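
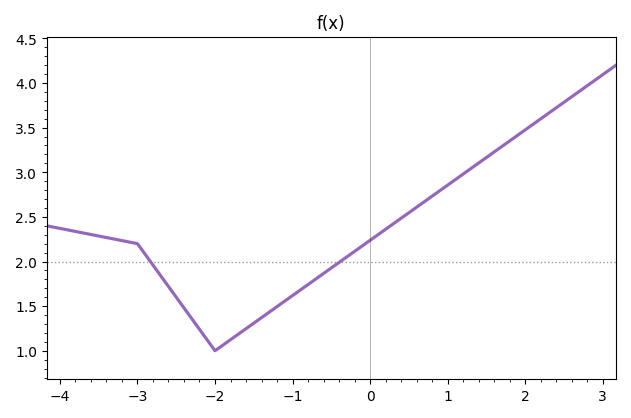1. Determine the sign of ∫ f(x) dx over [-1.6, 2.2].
positive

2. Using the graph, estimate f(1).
2.85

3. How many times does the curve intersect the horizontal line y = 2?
2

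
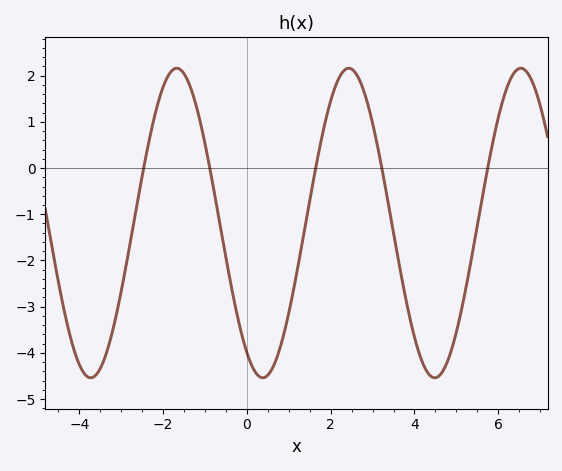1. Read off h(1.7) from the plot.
0.27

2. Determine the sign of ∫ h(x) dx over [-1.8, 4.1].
negative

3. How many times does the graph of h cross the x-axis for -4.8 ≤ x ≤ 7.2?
5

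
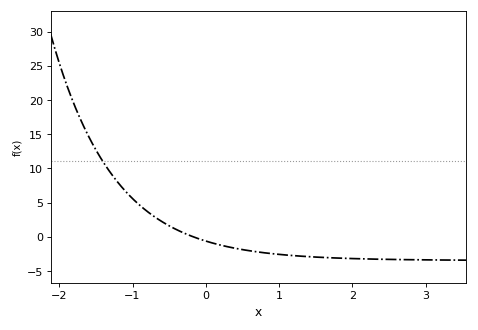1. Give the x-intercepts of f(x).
-0.173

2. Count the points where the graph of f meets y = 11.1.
1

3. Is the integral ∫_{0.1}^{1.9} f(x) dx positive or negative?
negative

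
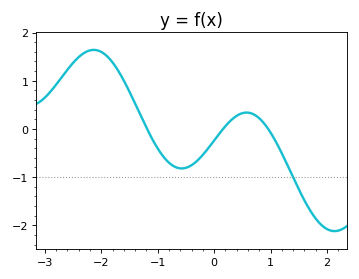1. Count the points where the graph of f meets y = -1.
1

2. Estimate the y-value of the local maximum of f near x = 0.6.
0.3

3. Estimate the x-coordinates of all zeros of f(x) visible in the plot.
-1.2, 0.2, 1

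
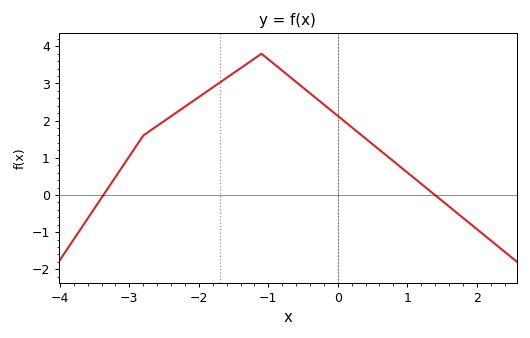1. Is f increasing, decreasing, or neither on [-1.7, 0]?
neither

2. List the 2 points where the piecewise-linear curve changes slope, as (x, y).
(-2.8, 1.6); (-1.1, 3.8)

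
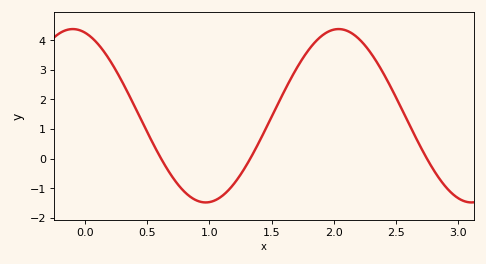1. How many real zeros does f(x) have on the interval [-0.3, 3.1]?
3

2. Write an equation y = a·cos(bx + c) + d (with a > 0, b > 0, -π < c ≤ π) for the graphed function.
y = 2.93cos(2.94x + 0.29) + 1.45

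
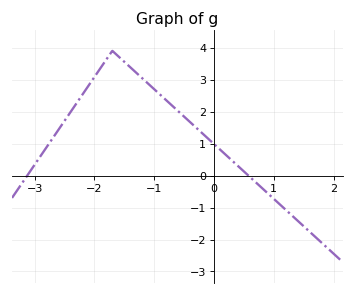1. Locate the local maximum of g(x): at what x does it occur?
-1.7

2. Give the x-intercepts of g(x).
-3.1, 0.6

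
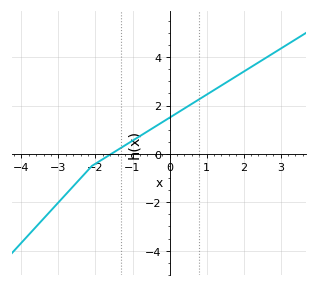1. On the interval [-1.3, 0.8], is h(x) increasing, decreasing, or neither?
increasing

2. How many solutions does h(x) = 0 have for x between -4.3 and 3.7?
1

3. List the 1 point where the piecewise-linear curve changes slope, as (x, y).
(-2.1, -0.5)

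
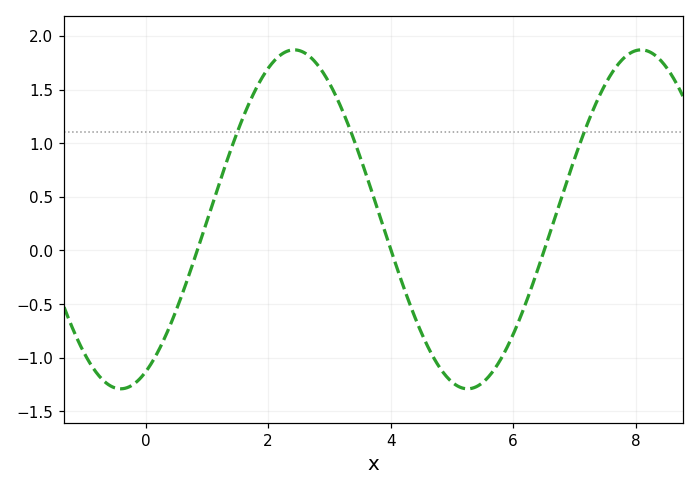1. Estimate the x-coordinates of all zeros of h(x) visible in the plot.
0.844, 4.01, 6.5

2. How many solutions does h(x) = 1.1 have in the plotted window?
3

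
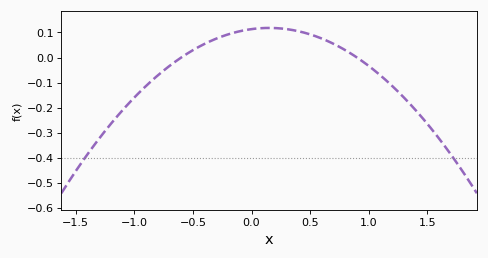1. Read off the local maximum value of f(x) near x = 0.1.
0.118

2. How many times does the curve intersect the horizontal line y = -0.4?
2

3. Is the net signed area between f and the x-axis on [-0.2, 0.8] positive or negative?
positive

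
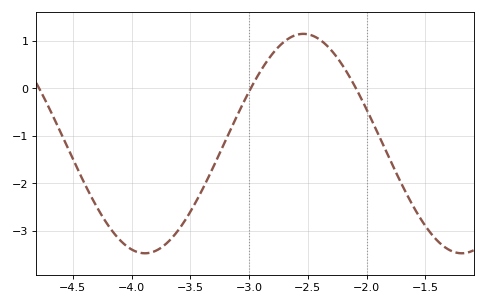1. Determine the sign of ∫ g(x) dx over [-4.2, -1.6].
negative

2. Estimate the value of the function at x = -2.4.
1.03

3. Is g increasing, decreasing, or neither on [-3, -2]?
neither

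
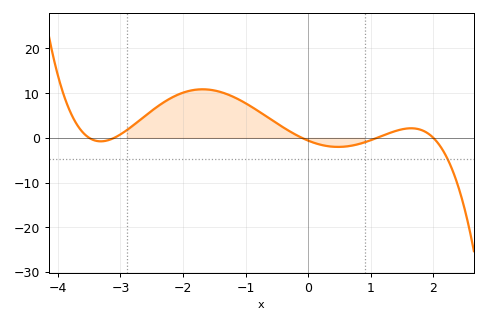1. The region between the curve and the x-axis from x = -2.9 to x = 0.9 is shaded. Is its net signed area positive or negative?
positive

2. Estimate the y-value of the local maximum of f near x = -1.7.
10.9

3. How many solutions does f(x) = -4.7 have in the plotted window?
1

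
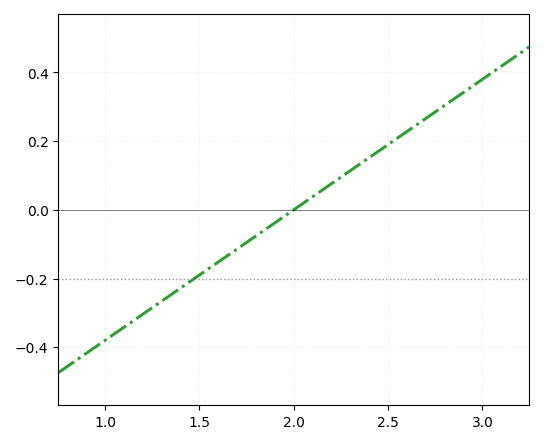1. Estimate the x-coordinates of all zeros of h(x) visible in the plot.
2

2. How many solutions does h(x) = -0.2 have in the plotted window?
1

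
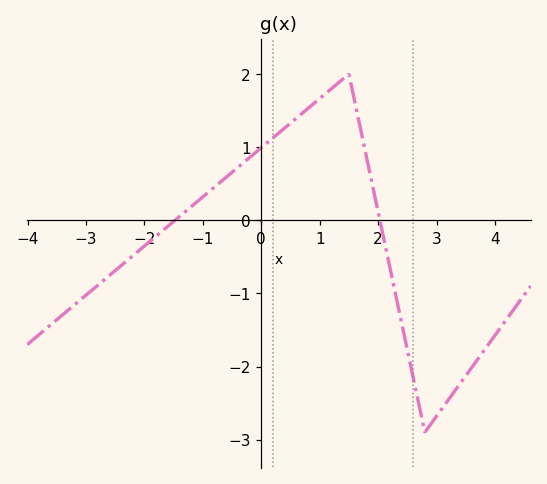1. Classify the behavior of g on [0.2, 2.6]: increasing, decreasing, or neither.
neither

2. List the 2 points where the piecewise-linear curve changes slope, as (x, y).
(1.5, 2); (2.8, -2.9)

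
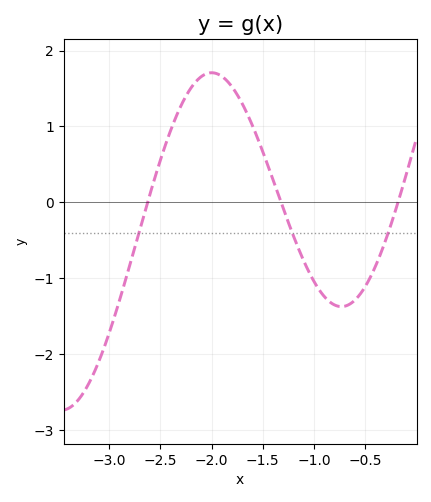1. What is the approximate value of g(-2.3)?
1.27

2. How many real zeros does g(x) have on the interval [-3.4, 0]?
3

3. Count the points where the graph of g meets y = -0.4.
3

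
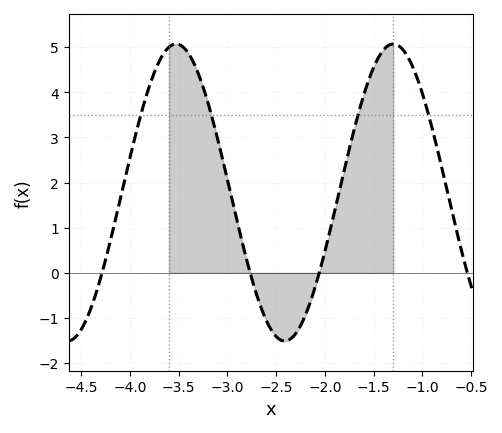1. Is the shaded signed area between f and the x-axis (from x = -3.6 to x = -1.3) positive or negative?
positive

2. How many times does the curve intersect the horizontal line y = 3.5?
4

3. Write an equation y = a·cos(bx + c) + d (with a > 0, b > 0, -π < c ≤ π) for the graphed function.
y = 3.29cos(2.8x - 2.6) + 1.78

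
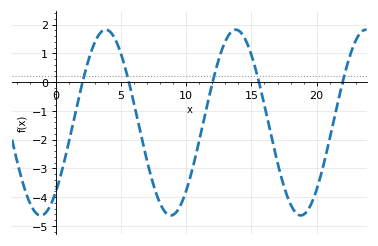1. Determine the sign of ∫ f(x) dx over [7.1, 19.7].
negative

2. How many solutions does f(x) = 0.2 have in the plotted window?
5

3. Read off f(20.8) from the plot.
-2.4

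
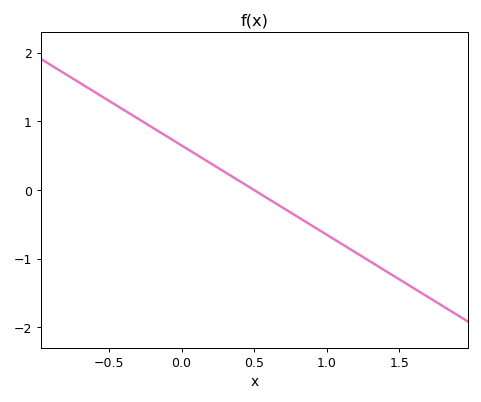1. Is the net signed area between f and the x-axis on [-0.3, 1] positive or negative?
positive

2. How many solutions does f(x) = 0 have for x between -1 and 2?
1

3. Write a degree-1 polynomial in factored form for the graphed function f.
y = -1.3(x - 0.5)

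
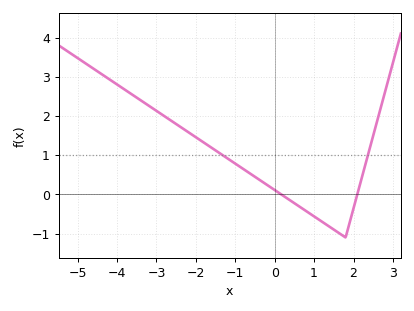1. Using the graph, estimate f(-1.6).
1.2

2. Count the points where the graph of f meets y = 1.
2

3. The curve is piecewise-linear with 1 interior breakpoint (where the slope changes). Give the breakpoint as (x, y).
(1.8, -1.1)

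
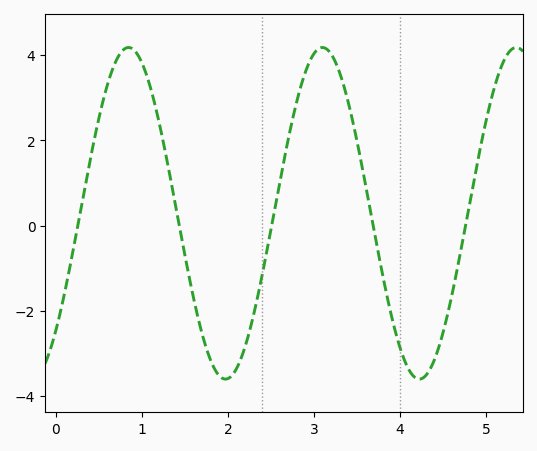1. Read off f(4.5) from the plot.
-2.6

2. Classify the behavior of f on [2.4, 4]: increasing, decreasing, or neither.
neither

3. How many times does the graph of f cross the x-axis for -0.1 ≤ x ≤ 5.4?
5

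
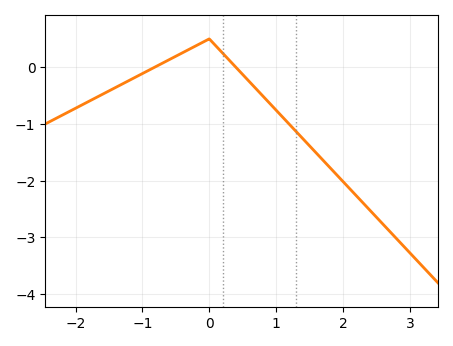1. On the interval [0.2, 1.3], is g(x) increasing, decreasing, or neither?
decreasing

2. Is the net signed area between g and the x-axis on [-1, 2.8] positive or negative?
negative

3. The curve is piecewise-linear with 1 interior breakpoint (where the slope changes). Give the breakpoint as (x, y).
(0, 0.5)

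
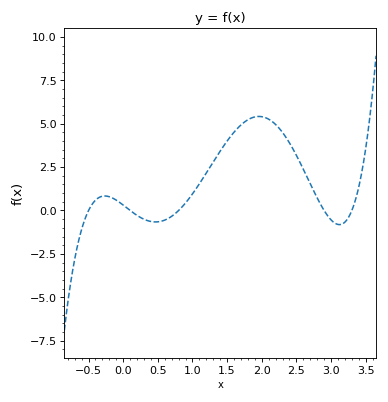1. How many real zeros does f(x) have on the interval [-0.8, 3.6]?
5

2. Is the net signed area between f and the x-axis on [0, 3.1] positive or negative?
positive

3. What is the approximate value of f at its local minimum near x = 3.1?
-0.8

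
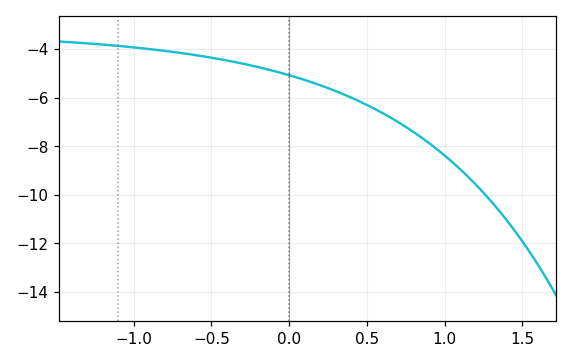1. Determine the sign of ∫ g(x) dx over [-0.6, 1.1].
negative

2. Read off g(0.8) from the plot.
-7.42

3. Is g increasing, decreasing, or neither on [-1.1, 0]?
decreasing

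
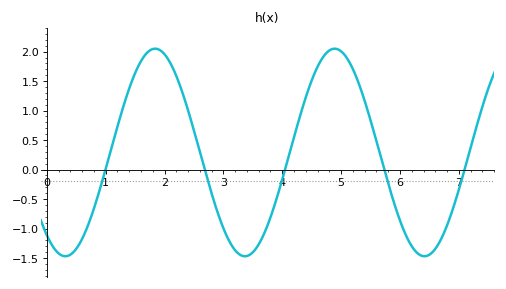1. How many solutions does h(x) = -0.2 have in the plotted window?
5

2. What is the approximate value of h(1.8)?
2.05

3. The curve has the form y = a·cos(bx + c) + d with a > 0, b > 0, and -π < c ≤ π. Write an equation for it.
y = 1.76cos(2.1x + 2.5) + 0.29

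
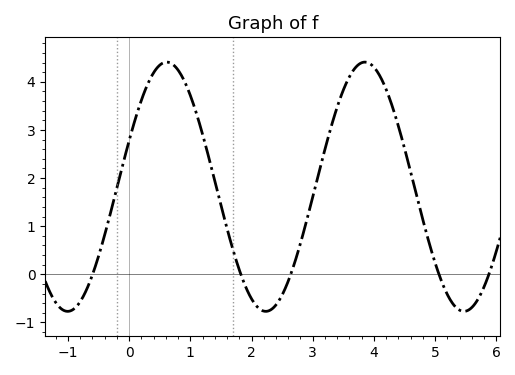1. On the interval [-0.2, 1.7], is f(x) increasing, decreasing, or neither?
neither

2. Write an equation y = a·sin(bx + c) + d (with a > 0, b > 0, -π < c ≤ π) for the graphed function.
y = 2.59sin(1.94x + 0.38) + 1.82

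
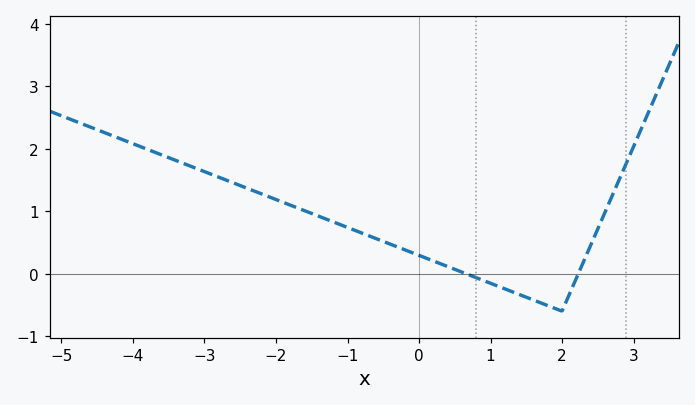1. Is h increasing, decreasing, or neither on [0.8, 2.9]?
neither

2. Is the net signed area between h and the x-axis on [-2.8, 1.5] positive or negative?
positive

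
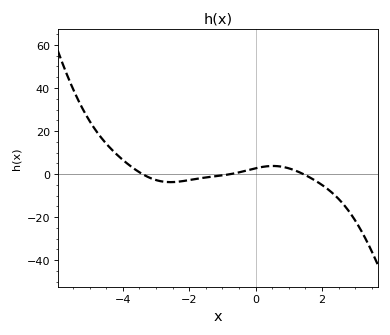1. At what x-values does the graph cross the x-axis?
-3.41, -0.758, 1.44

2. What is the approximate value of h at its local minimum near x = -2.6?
-3.72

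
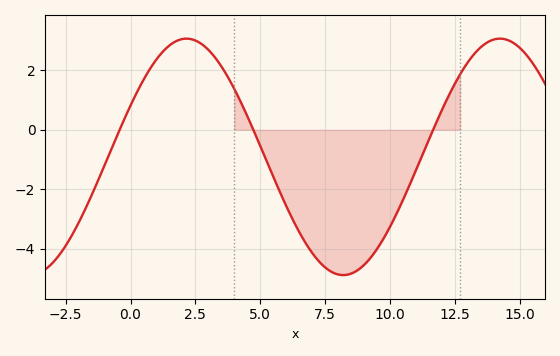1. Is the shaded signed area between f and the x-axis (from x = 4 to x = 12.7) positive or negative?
negative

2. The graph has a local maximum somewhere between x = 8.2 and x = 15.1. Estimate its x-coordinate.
14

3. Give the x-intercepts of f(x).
-0.5, 4.5, 11.5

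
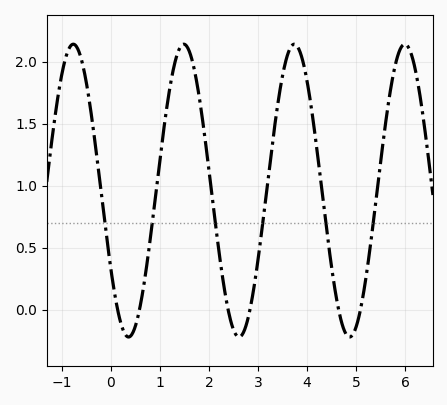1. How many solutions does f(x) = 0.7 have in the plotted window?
6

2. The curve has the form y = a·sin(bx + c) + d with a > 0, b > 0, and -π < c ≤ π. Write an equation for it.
y = 1.18sin(2.8x - 2.6) + 0.96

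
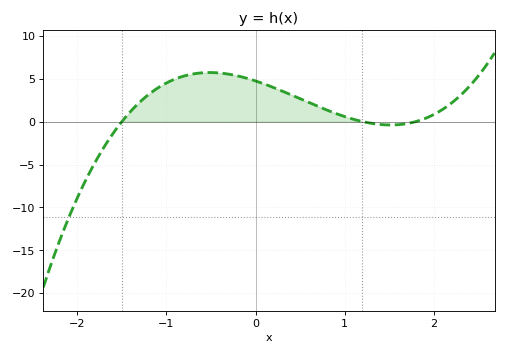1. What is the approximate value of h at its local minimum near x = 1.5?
-0.5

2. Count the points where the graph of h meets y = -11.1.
1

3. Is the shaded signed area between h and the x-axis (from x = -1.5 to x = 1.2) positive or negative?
positive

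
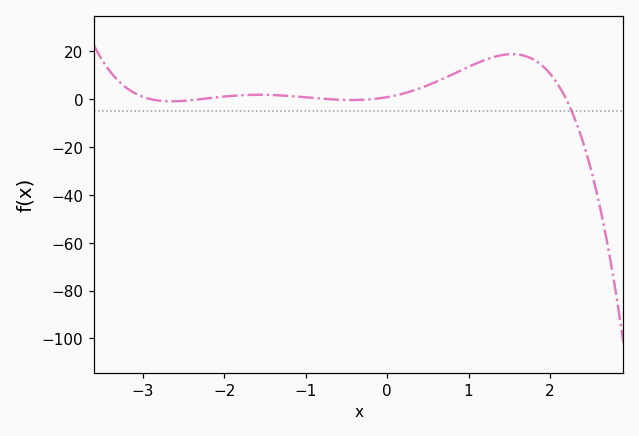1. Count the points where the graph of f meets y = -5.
1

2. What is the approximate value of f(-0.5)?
0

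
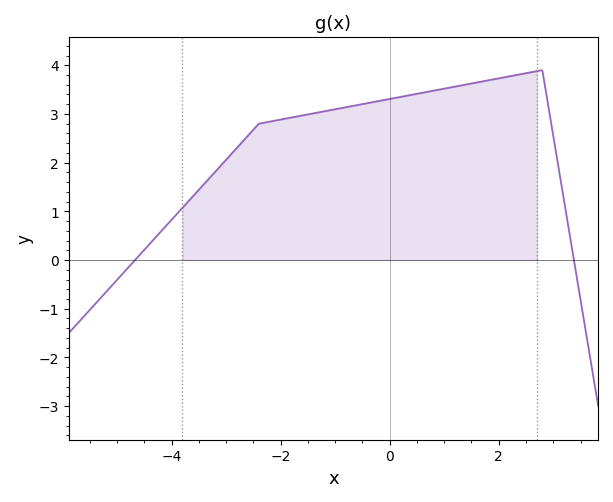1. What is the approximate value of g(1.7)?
3.67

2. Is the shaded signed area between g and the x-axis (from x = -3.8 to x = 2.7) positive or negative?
positive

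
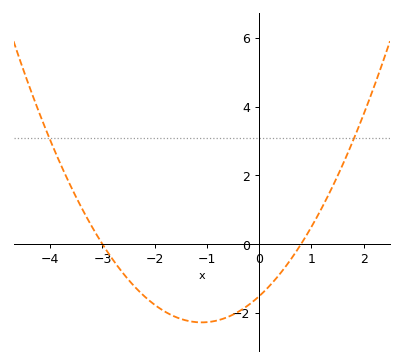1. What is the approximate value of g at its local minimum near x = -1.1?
-2.2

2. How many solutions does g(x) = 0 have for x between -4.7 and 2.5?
2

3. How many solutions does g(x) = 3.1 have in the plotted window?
2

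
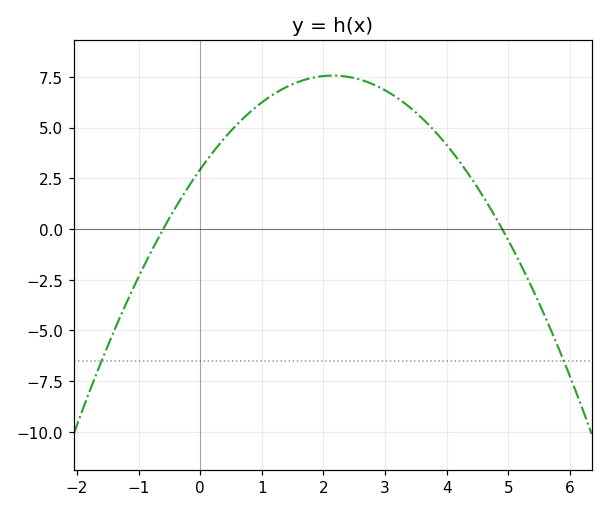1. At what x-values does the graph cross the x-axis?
-0.6, 4.8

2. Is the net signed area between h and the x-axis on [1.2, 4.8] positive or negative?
positive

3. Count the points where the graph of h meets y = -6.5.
2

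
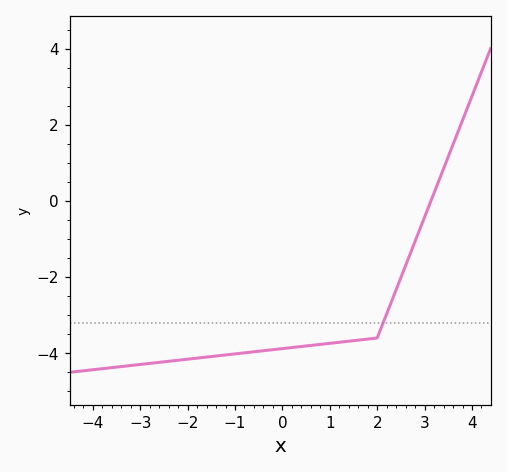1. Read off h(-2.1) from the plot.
-4.17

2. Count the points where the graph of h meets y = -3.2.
1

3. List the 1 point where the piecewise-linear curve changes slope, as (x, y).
(2, -3.6)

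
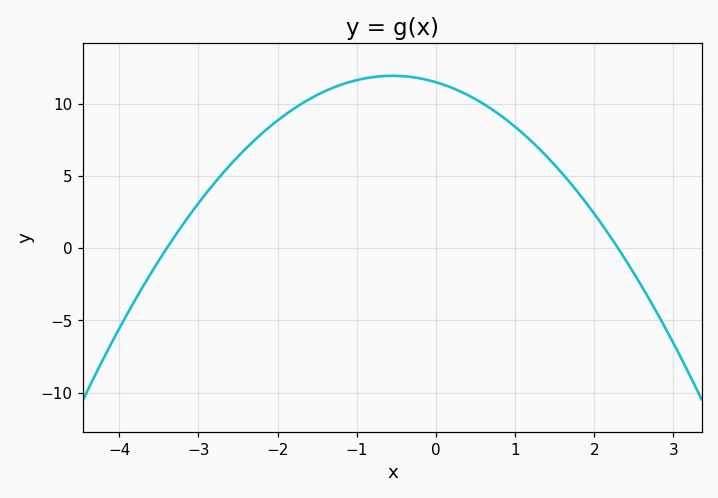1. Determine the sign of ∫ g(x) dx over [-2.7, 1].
positive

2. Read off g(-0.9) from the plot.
12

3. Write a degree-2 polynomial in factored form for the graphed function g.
y = -1.47(x + 3.4)(x - 2.3)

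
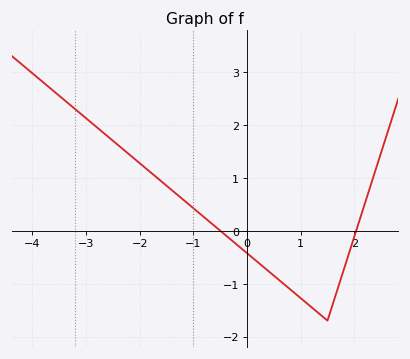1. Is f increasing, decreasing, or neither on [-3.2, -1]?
decreasing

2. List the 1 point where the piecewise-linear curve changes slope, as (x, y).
(1.5, -1.7)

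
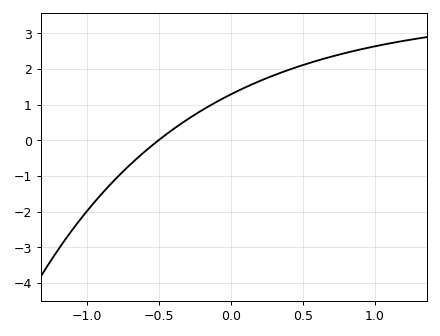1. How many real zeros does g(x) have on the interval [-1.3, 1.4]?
1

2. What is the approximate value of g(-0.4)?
0.311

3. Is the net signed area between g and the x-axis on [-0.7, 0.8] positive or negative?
positive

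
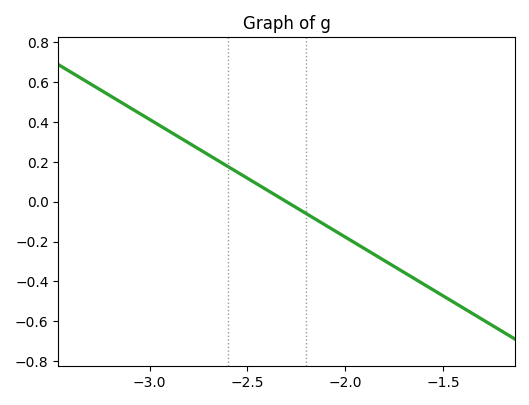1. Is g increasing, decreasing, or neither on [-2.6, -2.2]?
decreasing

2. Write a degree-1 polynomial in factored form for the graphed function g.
y = -0.59(x + 2.3)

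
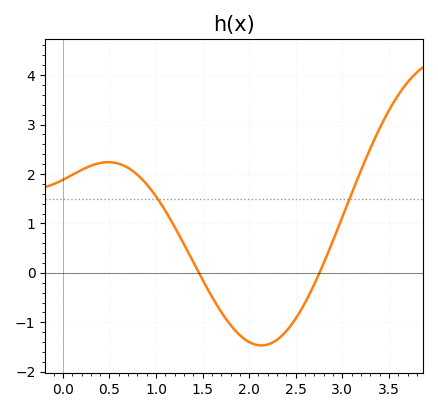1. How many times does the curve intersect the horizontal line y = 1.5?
2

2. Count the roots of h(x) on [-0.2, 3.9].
2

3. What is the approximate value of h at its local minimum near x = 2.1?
-1.5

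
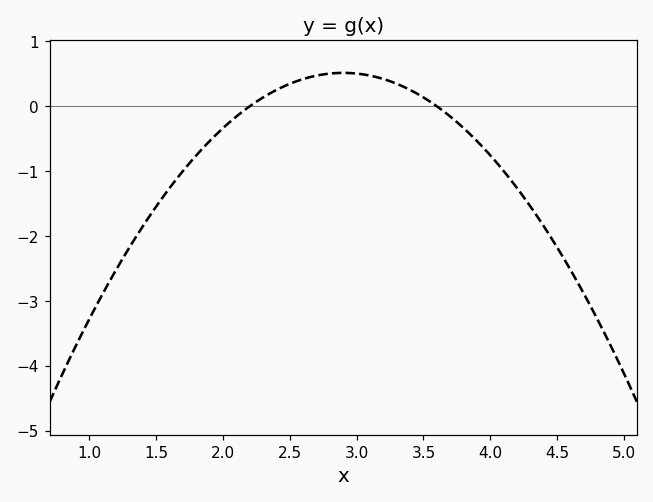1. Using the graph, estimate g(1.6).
-1.3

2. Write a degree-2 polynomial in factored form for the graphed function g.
y = -1.05(x - 2.2)(x - 3.6)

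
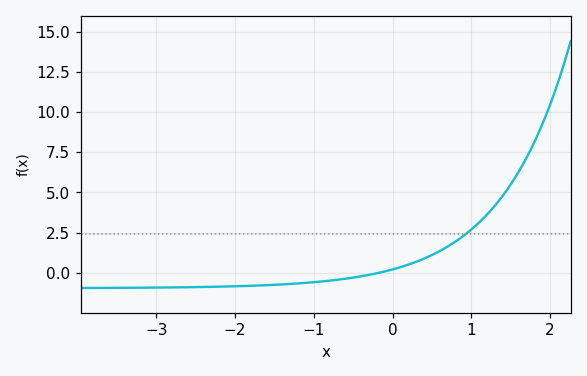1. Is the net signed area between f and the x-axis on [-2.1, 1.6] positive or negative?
positive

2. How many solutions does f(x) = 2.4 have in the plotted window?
1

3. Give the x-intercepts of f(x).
-0.2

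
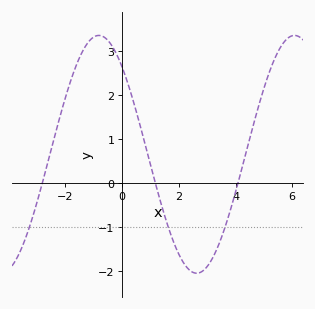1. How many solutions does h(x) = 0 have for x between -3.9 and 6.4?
3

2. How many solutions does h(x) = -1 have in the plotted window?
3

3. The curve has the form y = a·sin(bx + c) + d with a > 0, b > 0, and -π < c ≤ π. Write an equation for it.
y = 2.7sin(0.91x + 2.3) + 0.66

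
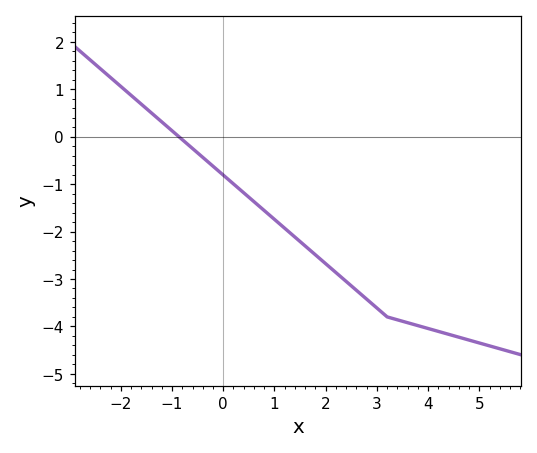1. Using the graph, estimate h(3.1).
-3.7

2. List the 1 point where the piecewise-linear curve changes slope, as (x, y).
(3.2, -3.8)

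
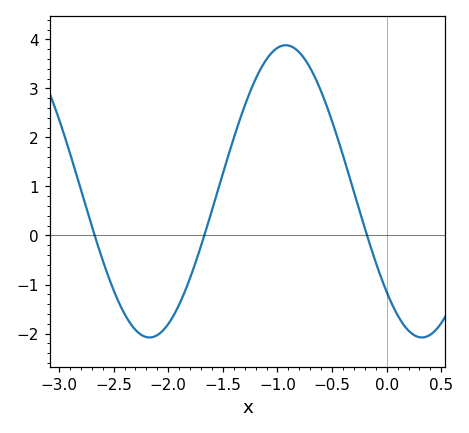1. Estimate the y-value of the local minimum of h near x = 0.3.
-2.1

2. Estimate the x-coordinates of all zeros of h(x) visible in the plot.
-2.65, -1.65, -0.2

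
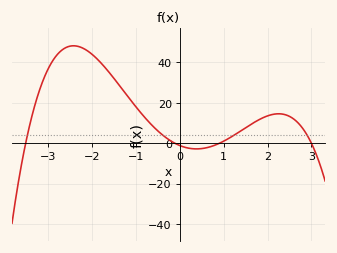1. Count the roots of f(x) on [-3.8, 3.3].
4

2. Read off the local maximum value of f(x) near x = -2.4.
48.2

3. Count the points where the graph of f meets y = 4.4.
4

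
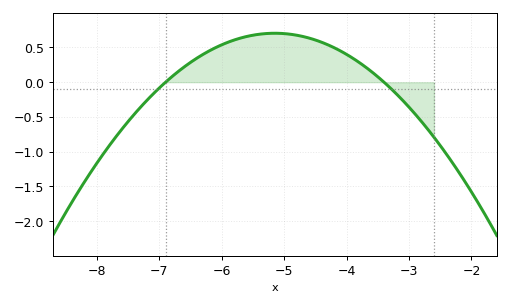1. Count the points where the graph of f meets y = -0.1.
2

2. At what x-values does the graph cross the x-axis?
-6.9, -3.4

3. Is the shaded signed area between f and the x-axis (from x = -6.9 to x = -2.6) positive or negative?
positive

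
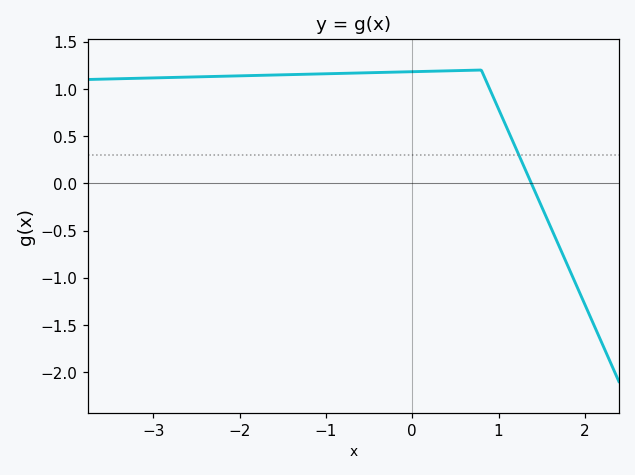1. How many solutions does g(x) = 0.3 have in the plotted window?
1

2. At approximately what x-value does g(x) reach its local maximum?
0.798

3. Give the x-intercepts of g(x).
1.38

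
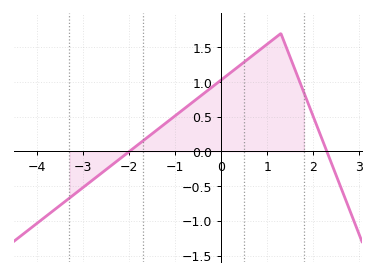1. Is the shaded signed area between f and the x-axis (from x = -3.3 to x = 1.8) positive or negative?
positive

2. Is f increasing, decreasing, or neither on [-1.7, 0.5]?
increasing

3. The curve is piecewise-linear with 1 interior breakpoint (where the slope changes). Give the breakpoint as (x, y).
(1.3, 1.7)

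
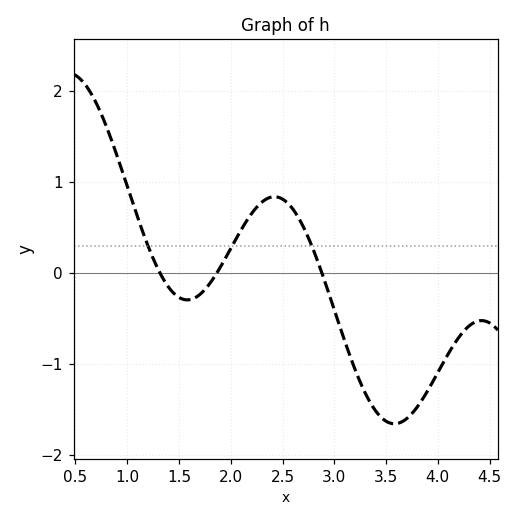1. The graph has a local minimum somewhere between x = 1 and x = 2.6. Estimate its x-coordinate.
1.6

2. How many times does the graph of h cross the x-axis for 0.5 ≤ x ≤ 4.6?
3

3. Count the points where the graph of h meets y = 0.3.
3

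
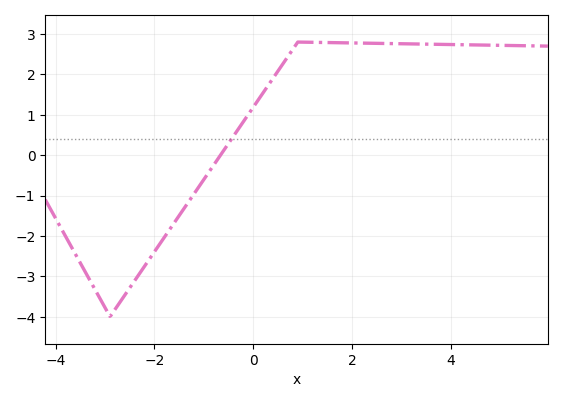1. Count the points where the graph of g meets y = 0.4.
1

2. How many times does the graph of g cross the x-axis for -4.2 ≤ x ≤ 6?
1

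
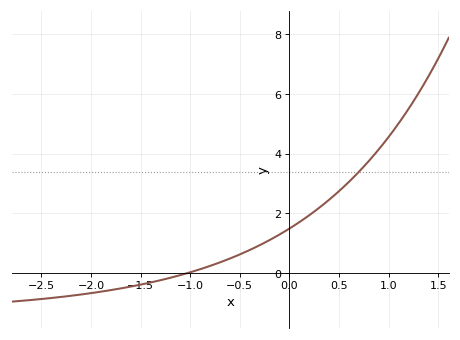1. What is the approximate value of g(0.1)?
1.8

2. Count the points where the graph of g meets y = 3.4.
1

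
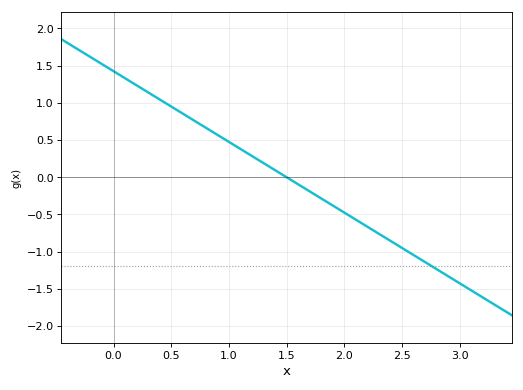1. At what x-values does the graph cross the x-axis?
1.5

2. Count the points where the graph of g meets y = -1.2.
1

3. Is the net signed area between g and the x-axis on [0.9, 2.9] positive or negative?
negative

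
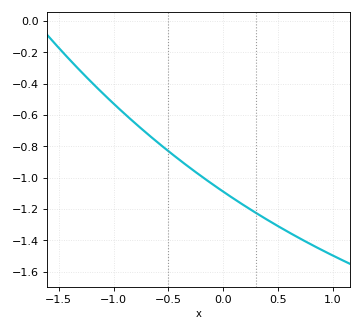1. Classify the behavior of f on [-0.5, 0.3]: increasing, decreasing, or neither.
decreasing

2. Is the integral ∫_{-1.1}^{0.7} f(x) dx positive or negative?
negative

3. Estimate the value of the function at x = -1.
-0.528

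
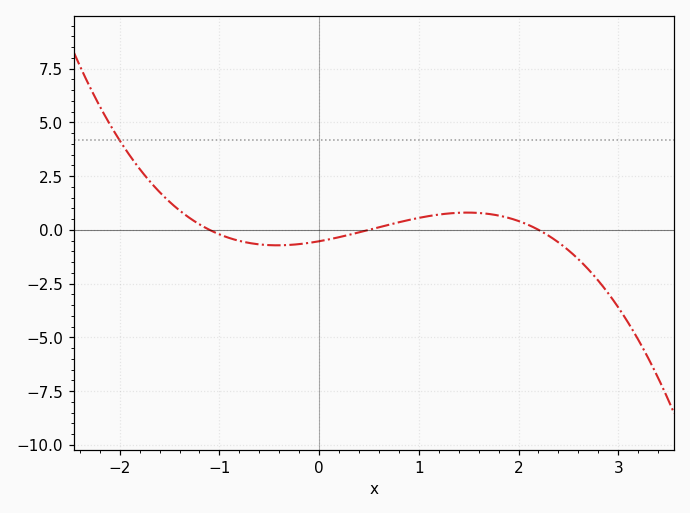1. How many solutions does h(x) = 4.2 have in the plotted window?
1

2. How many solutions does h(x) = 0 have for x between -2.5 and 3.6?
3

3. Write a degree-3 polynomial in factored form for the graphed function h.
y = -0.44(x + 1.1)(x - 0.5)(x - 2.2)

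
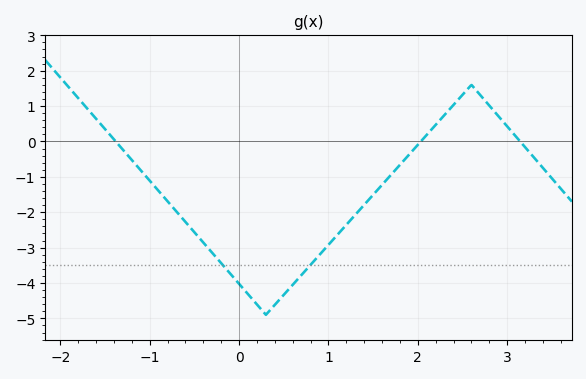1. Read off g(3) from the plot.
0.425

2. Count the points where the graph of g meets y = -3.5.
2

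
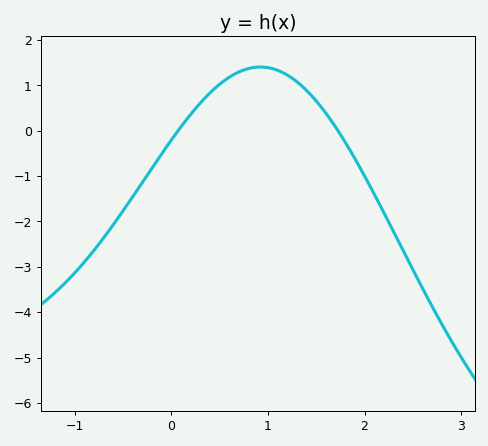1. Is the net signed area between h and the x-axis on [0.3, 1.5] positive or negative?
positive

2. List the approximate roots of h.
0.069, 1.72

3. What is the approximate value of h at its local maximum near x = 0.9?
1.4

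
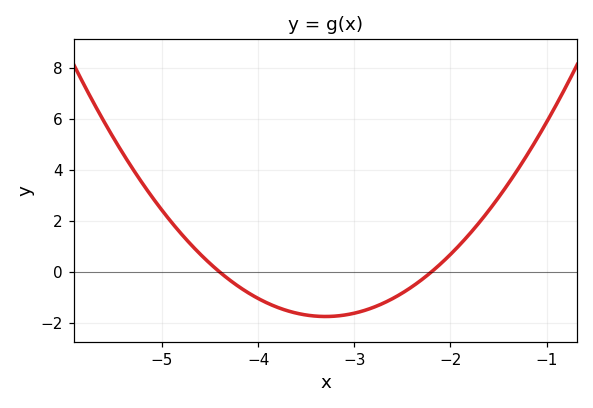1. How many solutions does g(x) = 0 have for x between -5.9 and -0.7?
2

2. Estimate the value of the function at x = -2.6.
-1.04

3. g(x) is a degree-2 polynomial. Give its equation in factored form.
y = 1.44(x + 4.4)(x + 2.2)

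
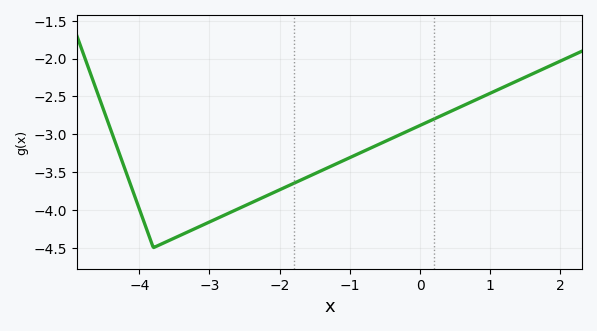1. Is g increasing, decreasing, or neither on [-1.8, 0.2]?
increasing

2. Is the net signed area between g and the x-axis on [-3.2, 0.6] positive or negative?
negative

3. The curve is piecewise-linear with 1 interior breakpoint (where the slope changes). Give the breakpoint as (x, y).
(-3.8, -4.5)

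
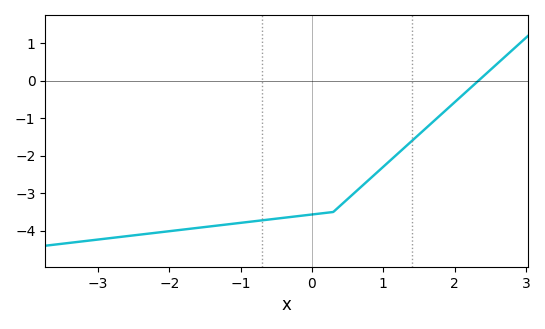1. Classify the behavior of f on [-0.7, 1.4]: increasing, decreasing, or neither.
increasing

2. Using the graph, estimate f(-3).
-4.2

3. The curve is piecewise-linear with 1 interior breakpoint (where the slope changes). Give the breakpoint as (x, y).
(0.3, -3.5)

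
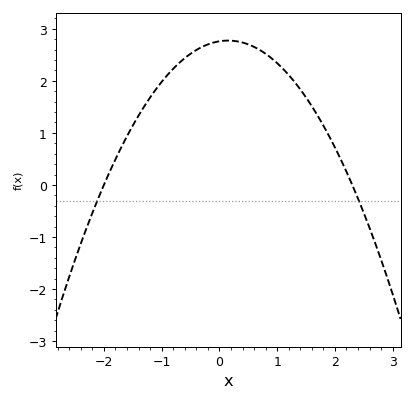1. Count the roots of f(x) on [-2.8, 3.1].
2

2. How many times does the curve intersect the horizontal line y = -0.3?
2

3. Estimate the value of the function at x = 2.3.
0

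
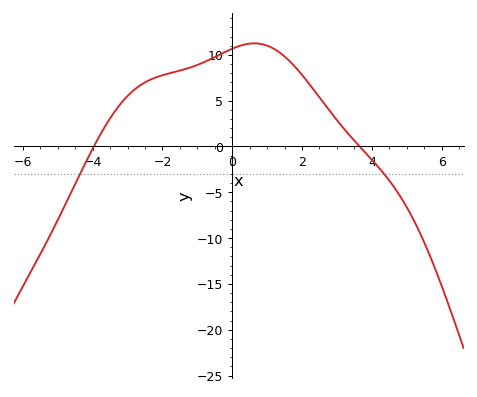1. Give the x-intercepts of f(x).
-3.97, 3.65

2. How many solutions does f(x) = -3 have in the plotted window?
2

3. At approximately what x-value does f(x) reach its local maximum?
0.632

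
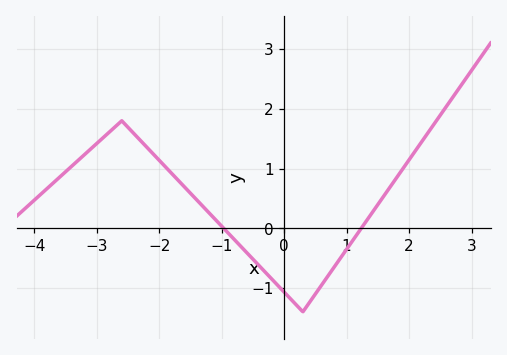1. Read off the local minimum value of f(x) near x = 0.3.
-1.4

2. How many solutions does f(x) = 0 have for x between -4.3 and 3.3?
2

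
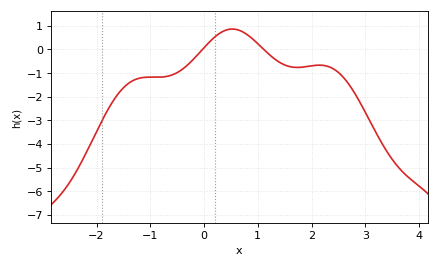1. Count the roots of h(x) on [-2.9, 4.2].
2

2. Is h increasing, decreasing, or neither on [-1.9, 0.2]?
neither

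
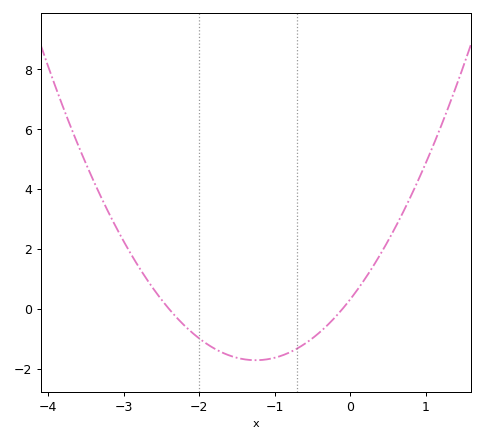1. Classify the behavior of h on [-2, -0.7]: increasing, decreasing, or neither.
neither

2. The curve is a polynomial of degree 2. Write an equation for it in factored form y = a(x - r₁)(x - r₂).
y = 1.3(x + 2.4)(x + 0.1)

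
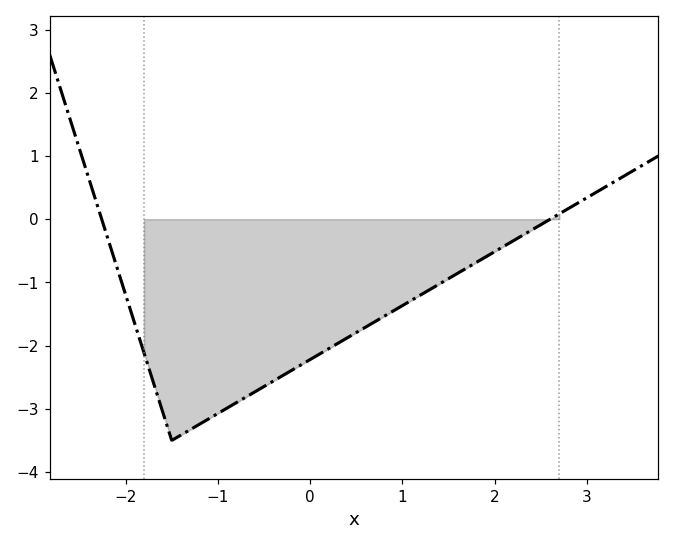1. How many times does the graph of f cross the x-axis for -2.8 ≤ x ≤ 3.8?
2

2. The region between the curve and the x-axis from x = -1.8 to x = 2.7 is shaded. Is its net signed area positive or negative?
negative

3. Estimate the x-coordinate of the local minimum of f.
-1.5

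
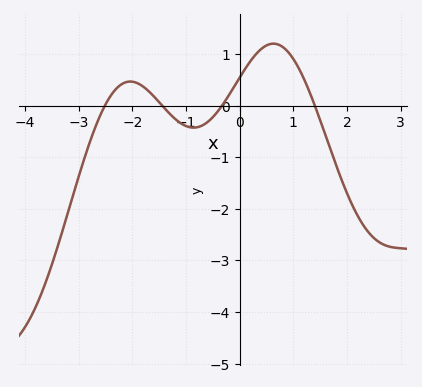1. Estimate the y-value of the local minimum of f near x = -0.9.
-0.4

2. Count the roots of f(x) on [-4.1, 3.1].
4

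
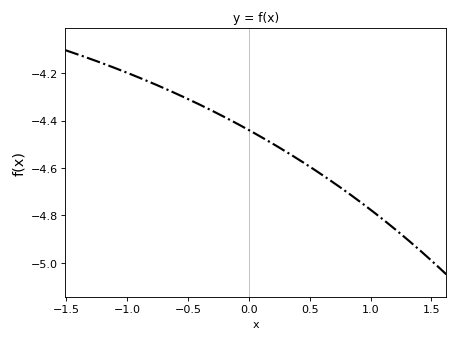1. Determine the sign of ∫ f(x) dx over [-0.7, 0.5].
negative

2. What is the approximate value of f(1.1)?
-4.82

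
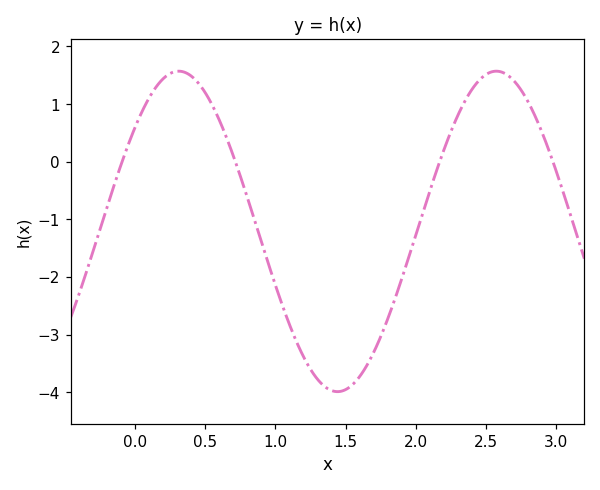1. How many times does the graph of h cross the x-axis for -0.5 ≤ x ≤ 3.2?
4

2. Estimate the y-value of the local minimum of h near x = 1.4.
-4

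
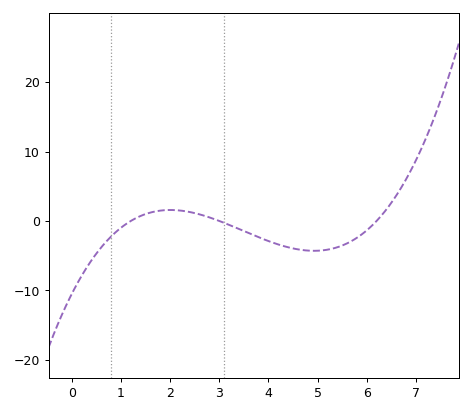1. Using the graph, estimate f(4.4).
-3.79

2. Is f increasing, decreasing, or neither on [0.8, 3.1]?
neither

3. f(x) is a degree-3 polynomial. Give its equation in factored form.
y = 0.47(x - 1.2)(x - 3)(x - 6.2)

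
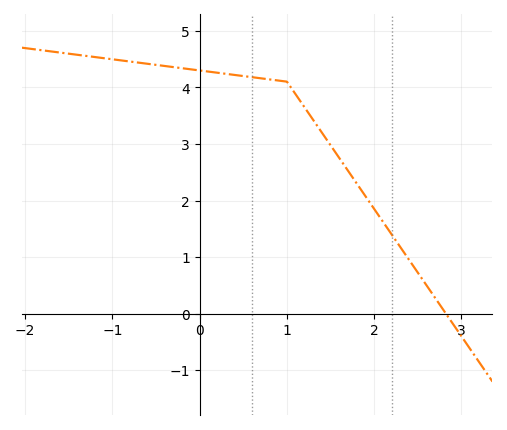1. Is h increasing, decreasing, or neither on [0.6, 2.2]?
decreasing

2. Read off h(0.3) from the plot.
4.2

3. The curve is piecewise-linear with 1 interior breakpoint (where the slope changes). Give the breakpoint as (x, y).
(1, 4.1)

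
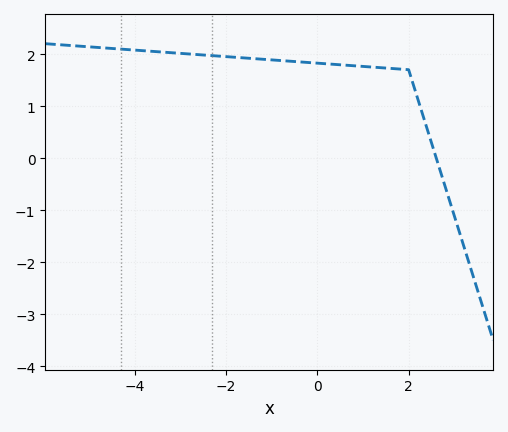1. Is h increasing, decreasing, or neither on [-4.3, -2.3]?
decreasing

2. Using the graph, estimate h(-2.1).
2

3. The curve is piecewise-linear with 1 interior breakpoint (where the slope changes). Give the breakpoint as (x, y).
(2, 1.7)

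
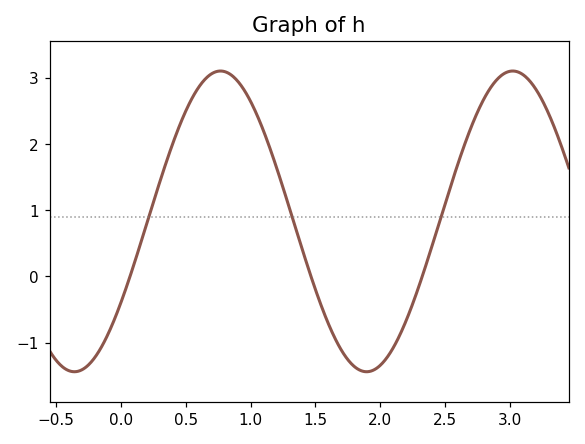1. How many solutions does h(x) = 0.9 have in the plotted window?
3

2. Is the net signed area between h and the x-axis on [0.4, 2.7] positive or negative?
positive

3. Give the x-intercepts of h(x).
0.071, 1.47, 2.32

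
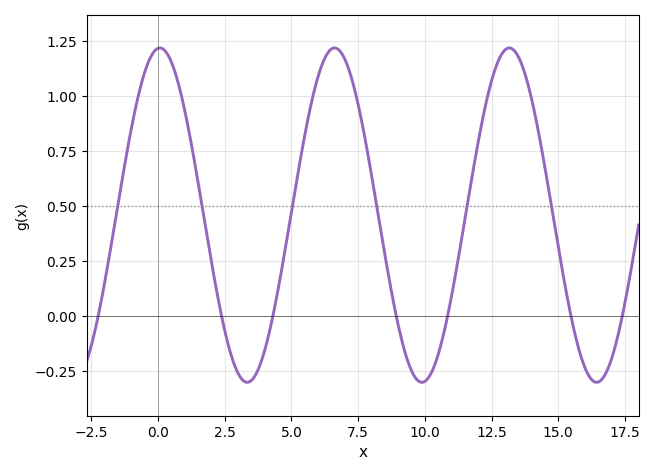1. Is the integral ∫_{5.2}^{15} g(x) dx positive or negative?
positive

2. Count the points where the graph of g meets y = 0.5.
6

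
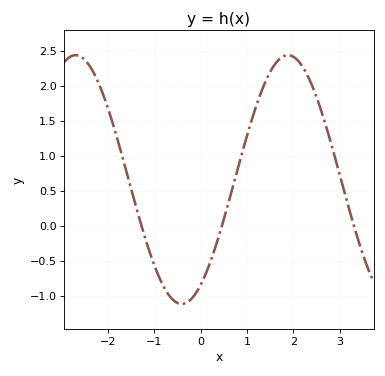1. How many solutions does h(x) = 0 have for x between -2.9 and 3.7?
3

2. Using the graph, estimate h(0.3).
-0.35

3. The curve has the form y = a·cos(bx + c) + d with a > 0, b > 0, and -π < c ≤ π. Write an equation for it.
y = 1.78cos(1.4x - 2.6) + 0.66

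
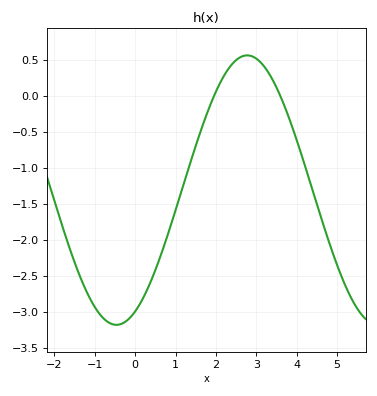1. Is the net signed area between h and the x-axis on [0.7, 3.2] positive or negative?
negative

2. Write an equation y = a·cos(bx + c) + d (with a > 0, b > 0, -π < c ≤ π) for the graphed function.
y = 1.87cos(0.97x - 2.7) - 1.31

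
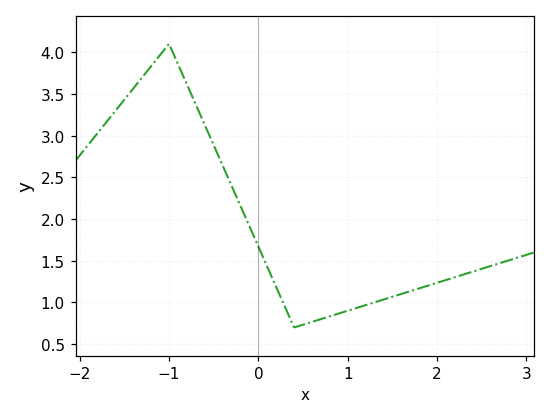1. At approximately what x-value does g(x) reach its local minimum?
0.4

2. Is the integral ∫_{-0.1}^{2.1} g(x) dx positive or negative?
positive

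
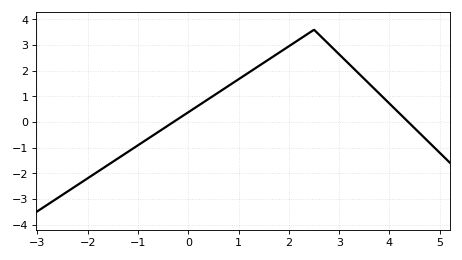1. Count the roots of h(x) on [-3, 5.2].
2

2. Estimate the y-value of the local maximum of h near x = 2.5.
3.6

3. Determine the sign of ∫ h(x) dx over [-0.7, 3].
positive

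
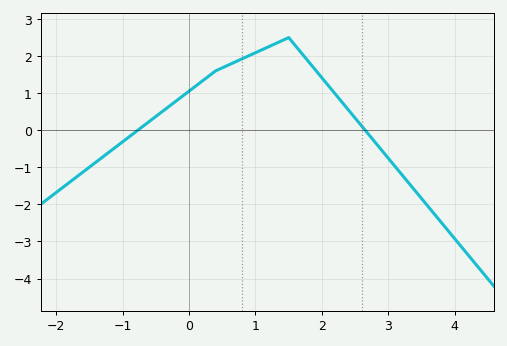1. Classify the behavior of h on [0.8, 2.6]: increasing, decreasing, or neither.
neither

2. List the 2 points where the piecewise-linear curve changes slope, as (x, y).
(0.4, 1.6); (1.5, 2.5)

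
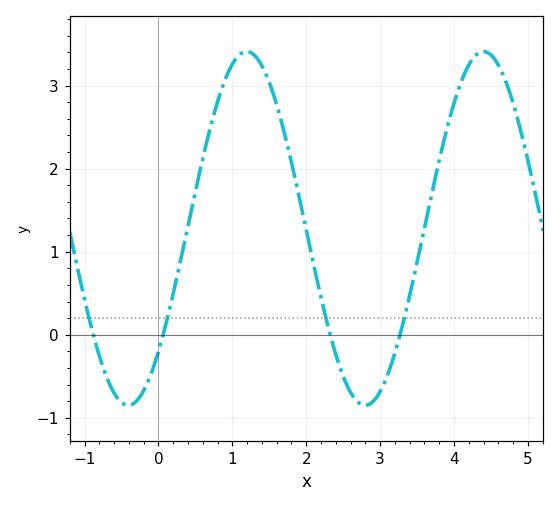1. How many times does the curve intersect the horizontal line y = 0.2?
4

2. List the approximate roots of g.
-0.881, 0.064, 2.32, 3.27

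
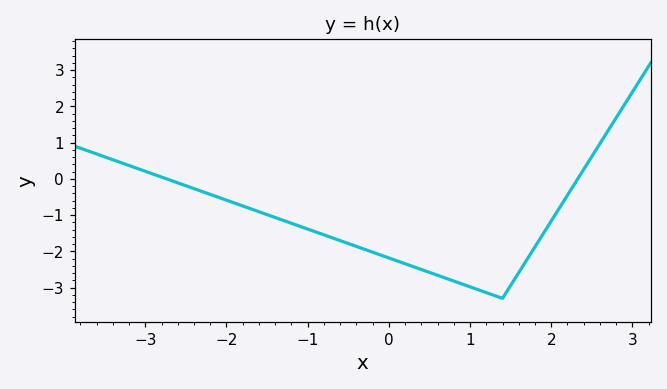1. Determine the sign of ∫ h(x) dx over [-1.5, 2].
negative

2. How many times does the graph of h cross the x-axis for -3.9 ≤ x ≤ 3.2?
2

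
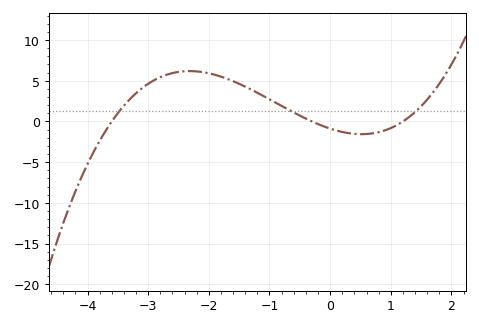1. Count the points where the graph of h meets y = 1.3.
3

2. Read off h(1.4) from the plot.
1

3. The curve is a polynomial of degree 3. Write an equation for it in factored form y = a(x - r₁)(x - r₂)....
y = 0.68(x + 3.6)(x + 0.3)(x - 1.2)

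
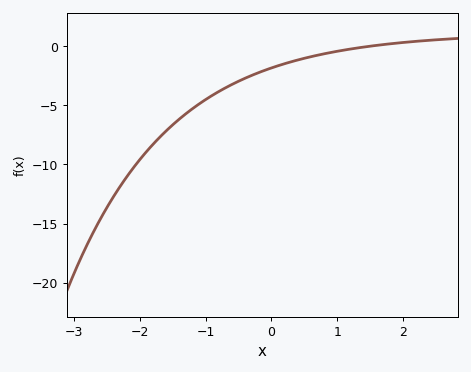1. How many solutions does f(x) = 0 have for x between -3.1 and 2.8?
1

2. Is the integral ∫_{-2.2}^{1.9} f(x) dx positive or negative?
negative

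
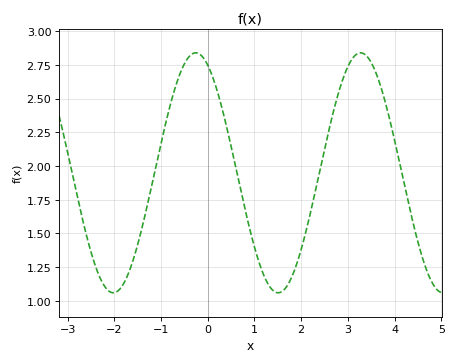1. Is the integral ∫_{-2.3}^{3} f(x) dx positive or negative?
positive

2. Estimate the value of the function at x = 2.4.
1.97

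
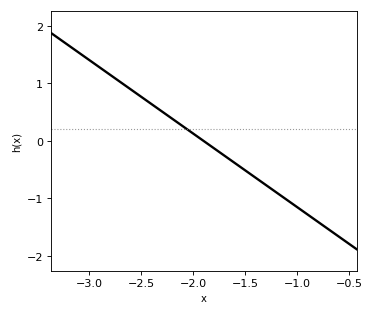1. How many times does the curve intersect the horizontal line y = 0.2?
1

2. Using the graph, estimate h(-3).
1.4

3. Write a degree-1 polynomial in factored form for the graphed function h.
y = -1.28(x + 1.9)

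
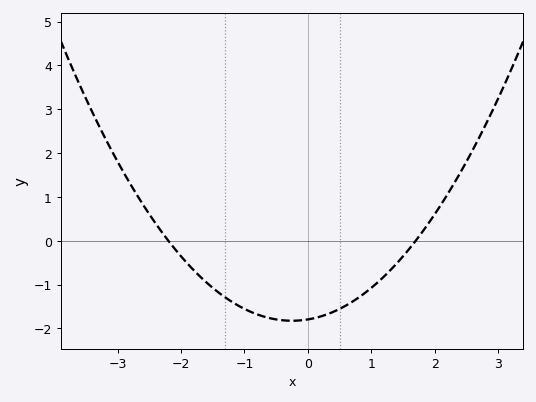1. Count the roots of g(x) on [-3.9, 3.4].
2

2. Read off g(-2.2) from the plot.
0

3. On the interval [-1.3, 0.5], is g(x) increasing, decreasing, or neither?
neither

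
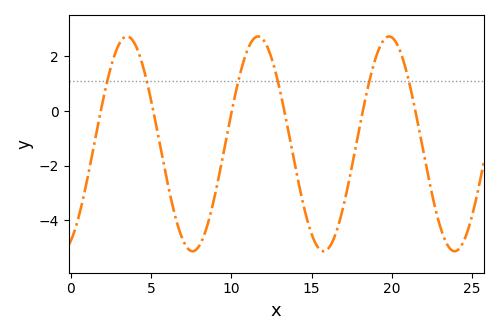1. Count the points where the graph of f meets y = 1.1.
6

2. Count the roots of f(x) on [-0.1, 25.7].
6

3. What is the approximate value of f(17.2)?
-2.92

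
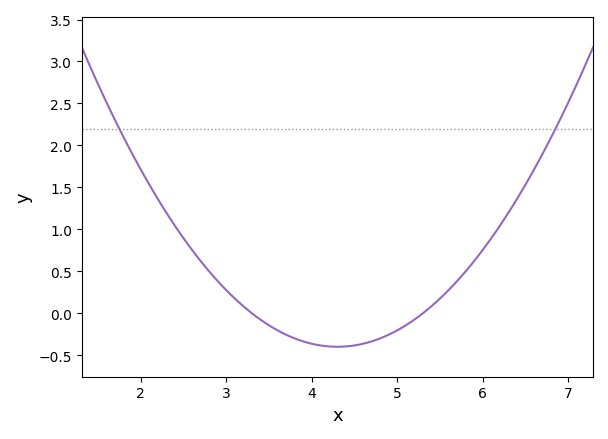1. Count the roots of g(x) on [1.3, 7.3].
2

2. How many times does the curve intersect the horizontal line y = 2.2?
2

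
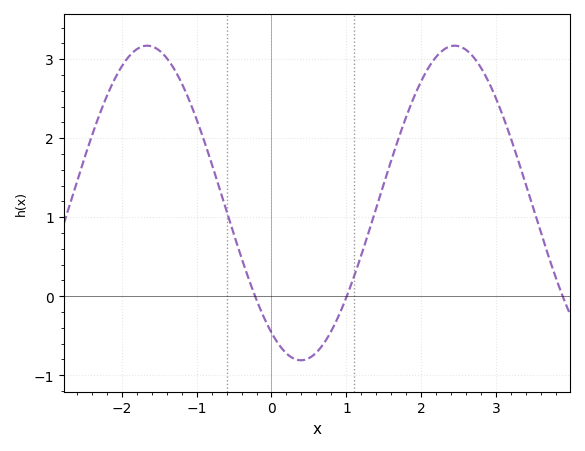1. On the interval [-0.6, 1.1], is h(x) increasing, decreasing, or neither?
neither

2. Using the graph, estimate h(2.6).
3.1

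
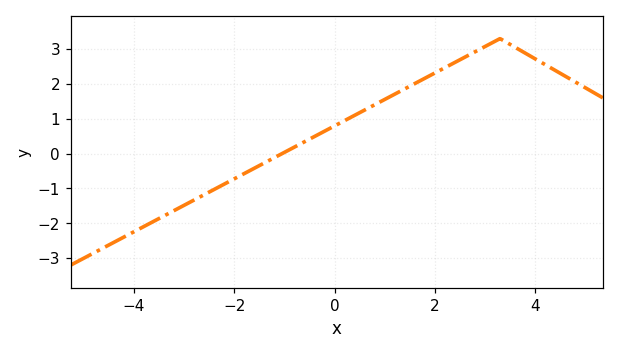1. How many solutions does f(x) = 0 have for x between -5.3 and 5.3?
1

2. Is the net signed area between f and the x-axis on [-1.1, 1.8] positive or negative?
positive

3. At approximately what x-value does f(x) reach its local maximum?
3.4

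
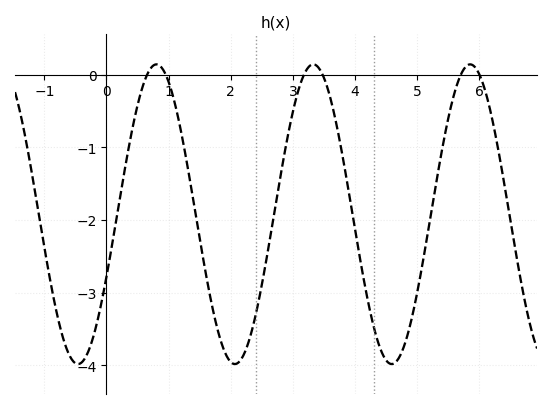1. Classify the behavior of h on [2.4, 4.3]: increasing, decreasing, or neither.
neither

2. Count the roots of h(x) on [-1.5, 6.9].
6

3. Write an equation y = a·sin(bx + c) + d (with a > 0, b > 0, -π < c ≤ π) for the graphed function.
y = 2.06sin(2.5x - 0.43) - 1.92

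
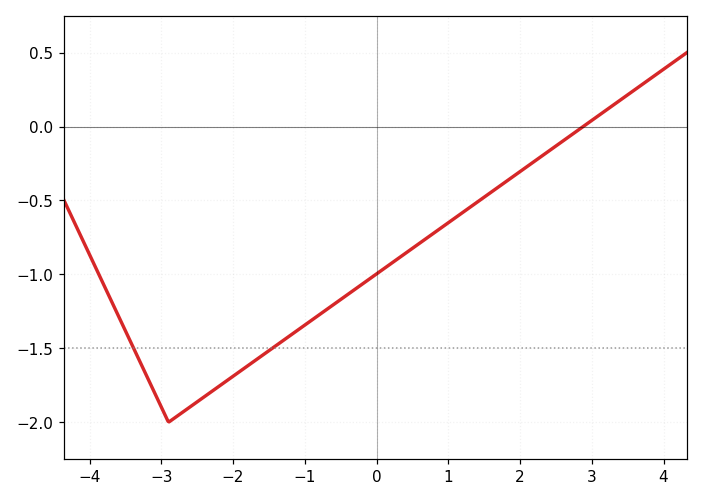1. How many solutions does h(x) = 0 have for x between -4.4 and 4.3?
1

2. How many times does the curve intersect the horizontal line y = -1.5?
2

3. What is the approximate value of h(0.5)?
-0.8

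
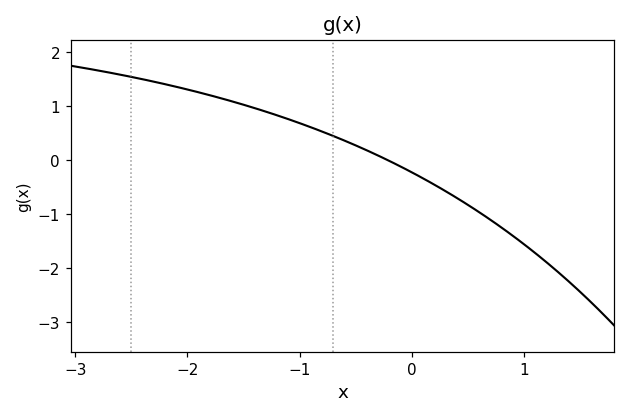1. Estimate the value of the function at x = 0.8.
-1.26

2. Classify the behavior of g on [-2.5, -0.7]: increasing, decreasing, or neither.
decreasing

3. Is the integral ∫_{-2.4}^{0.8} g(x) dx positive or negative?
positive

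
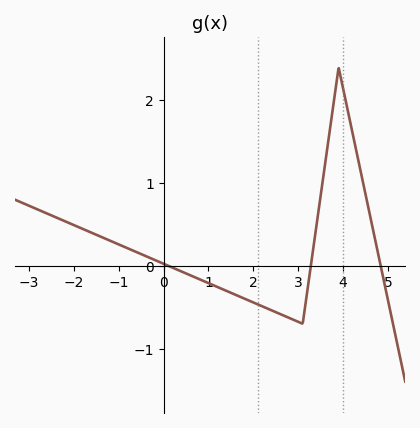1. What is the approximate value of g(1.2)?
-0.255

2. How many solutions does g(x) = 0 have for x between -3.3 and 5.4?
3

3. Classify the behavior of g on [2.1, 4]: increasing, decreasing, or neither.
neither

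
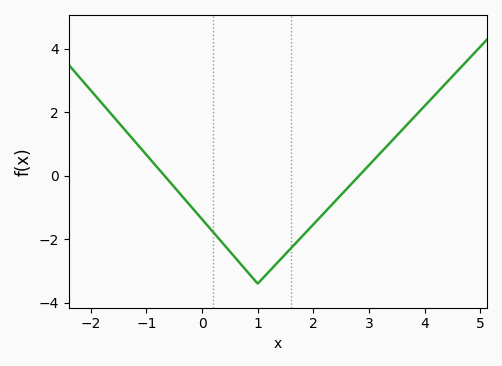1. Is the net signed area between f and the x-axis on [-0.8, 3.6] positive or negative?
negative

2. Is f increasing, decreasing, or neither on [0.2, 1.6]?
neither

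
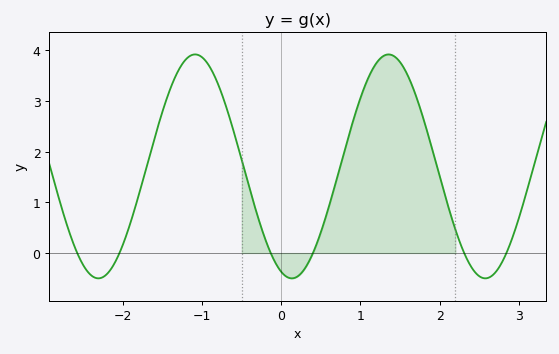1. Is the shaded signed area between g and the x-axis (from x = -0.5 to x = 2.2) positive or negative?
positive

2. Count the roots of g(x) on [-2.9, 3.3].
6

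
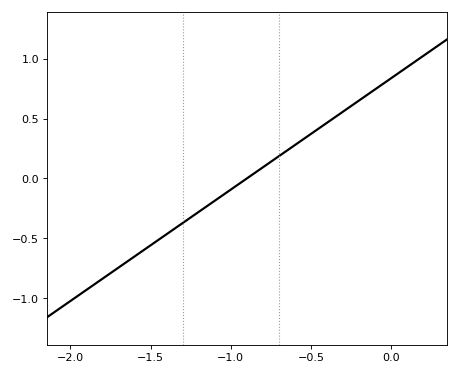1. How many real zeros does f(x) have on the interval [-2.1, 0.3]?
1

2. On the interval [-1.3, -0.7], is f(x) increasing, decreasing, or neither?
increasing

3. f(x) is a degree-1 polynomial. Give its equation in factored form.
y = 0.93(x + 0.9)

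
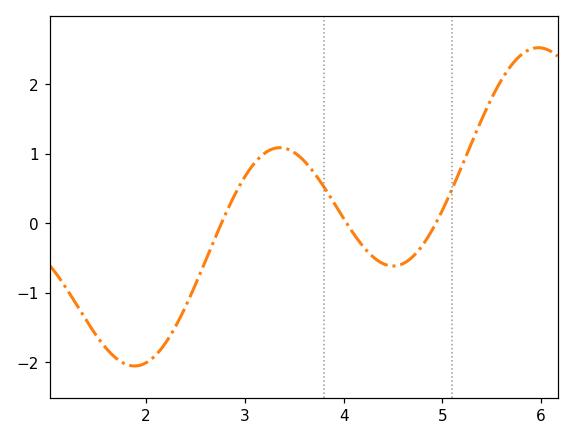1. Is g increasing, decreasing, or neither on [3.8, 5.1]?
neither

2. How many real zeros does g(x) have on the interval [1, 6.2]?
3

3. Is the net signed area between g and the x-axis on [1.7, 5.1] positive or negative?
negative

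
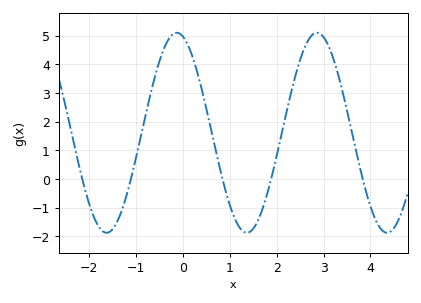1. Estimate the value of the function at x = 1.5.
-1.7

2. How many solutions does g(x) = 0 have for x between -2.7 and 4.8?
5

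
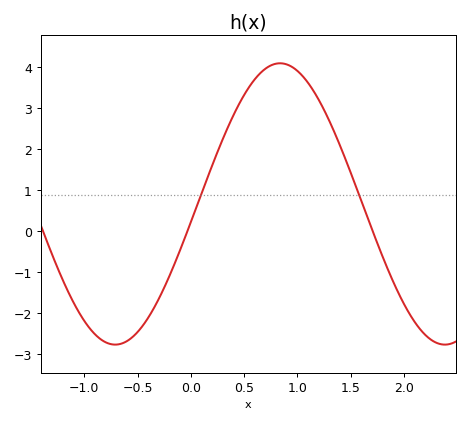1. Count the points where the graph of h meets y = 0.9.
2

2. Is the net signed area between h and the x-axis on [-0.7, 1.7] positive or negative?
positive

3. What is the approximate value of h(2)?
-1.76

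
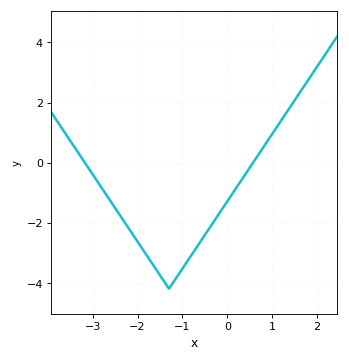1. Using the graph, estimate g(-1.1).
-3.75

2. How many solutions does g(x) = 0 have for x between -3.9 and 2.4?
2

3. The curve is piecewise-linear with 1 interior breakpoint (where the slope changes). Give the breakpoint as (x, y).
(-1.3, -4.2)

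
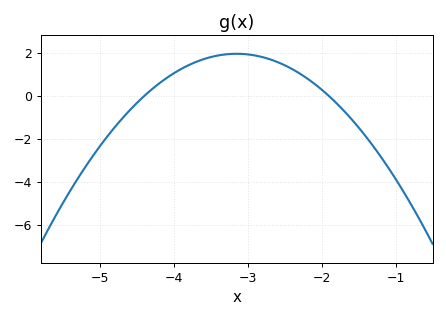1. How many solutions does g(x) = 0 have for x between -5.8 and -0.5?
2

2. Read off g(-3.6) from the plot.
1.71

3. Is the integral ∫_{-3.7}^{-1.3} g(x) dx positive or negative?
positive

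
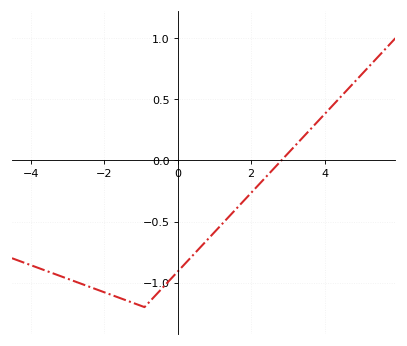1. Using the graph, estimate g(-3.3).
-0.934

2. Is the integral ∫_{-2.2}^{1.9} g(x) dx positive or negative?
negative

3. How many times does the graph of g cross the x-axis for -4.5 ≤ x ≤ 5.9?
1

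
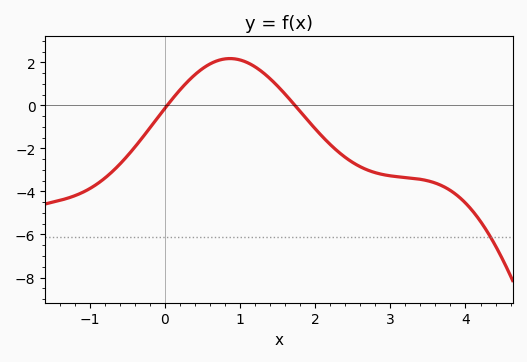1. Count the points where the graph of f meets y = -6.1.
1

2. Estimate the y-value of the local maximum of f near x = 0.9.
2.17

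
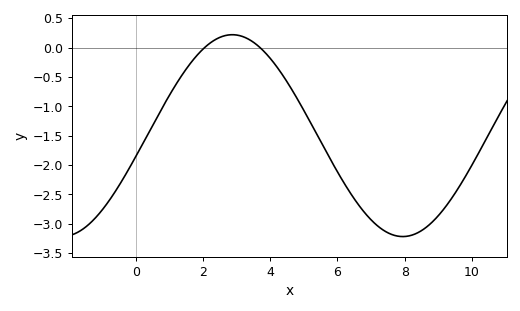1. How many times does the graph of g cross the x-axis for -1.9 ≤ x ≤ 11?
2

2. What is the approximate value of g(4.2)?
-0.35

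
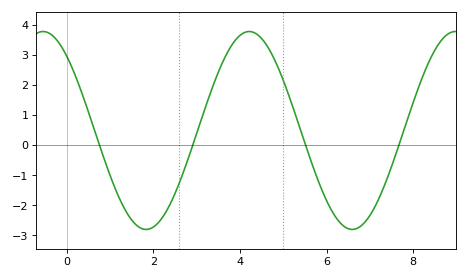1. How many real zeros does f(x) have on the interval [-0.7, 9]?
4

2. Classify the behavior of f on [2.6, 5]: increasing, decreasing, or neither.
neither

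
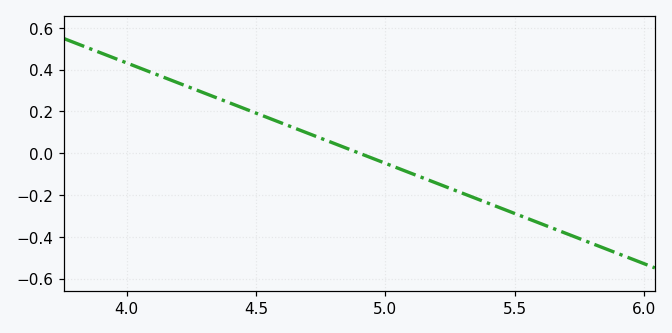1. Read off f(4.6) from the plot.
0.14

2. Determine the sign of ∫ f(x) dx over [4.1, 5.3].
positive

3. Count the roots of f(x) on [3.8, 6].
1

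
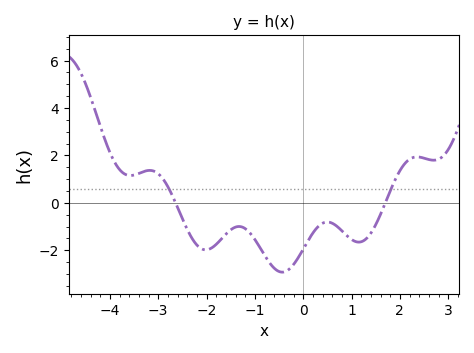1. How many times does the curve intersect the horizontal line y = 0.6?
2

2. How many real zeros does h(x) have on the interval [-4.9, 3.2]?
2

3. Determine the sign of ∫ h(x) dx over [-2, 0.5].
negative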